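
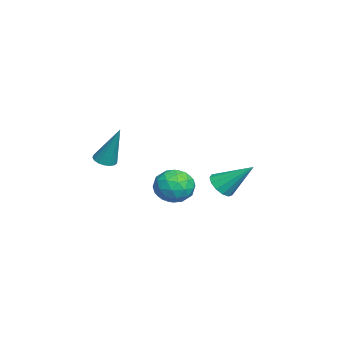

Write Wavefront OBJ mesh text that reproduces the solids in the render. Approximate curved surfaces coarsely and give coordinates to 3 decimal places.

v 2.856 1.073 1.509
v 3.364 0.639 1.85
v 3.204 2.487 2.791
v 3.573 0.857 1.553
v 3.553 1.143 1.243
v 3.312 1.406 1.017
v 2.927 1.564 0.947
v 2.518 1.566 1.056
v 2.217 1.411 1.309
v 2.119 1.149 1.626
v 2.254 0.863 1.905
v 2.581 0.643 2.059
v 2.995 0.559 2.038
v -4.052 -0.99 -0.641
v -3.137 -0.405 -0.516
v -3.123 -2.275 -1.424
v -2.208 -1.69 -1.299
v -2.707 -2.118 -0.425
v -3.281 -1.324 0.059
v -2.979 -1.356 -1.999
v -3.553 -0.562 -1.515
v -2.474 -0.631 -1.355
v -2.306 -1.102 -0.382
v -3.954 -1.578 -1.558
v -3.786 -2.049 -0.585
v -3.676 -0.584 -0.509
v -2.584 -2.096 -1.431
v -2.877 -2.347 -0.917
v -2.339 -2.003 -0.843
v -3.761 -1.125 -0.172
v -3.223 -0.781 -0.098
v -2.97 -1.788 -0.045
v -3.037 -1.899 -1.842
v -2.499 -1.555 -1.768
v -3.921 -0.677 -1.097
v -3.383 -0.333 -1.023
v -3.29 -0.892 -1.895
v -2.748 -0.373 -0.929
v -2.202 -1.129 -1.389
v -2.655 -0.933 -1.801
v -2.993 -0.466 -1.516
v -2.65 -0.65 -0.357
v -2.103 -1.406 -0.818
v -2.397 -1.658 -0.304
v -2.734 -1.191 -0.02
v -2.26 -0.783 -0.851
v -4.157 -1.274 -1.122
v -3.61 -2.03 -1.583
v -3.526 -1.489 -1.92
v -3.863 -1.022 -1.636
v -4.058 -1.551 -0.551
v -3.512 -2.307 -1.011
v -3.267 -2.214 -0.424
v -3.605 -1.747 -0.139
v -4 -1.897 -1.089
v 2.289 -4.136 2.774
v 2.854 -4.134 2.644
v 2.751 -3.404 4.786
v 2.768 -3.88 2.571
v 2.573 -3.685 2.545
v 2.312 -3.593 2.571
v 2.046 -3.625 2.644
v 1.836 -3.775 2.747
v 1.729 -4.007 2.856
v 1.751 -4.268 2.946
v 1.896 -4.5 2.997
v 2.131 -4.648 2.997
v 2.402 -4.678 2.946
v 2.647 -4.585 2.855
v 2.81 -4.388 2.746
f 2 1 4
f 2 4 3
f 4 1 5
f 4 5 3
f 5 1 6
f 5 6 3
f 6 1 7
f 6 7 3
f 7 1 8
f 7 8 3
f 8 1 9
f 8 9 3
f 9 1 10
f 9 10 3
f 10 1 11
f 10 11 3
f 11 1 12
f 11 12 3
f 12 1 13
f 12 13 3
f 13 1 2
f 13 2 3
f 14 51 30
f 51 25 54
f 30 54 19
f 51 54 30
f 14 30 26
f 30 19 31
f 26 31 15
f 30 31 26
f 14 26 35
f 26 15 36
f 35 36 21
f 26 36 35
f 14 35 47
f 35 21 50
f 47 50 24
f 35 50 47
f 14 47 51
f 47 24 55
f 51 55 25
f 47 55 51
f 15 31 42
f 31 19 45
f 42 45 23
f 31 45 42
f 19 54 32
f 54 25 53
f 32 53 18
f 54 53 32
f 25 55 52
f 55 24 48
f 52 48 16
f 55 48 52
f 24 50 49
f 50 21 37
f 49 37 20
f 50 37 49
f 21 36 41
f 36 15 38
f 41 38 22
f 36 38 41
f 17 43 29
f 43 23 44
f 29 44 18
f 43 44 29
f 17 29 27
f 29 18 28
f 27 28 16
f 29 28 27
f 17 27 34
f 27 16 33
f 34 33 20
f 27 33 34
f 17 34 39
f 34 20 40
f 39 40 22
f 34 40 39
f 17 39 43
f 39 22 46
f 43 46 23
f 39 46 43
f 18 44 32
f 44 23 45
f 32 45 19
f 44 45 32
f 16 28 52
f 28 18 53
f 52 53 25
f 28 53 52
f 20 33 49
f 33 16 48
f 49 48 24
f 33 48 49
f 22 40 41
f 40 20 37
f 41 37 21
f 40 37 41
f 23 46 42
f 46 22 38
f 42 38 15
f 46 38 42
f 57 56 59
f 57 59 58
f 59 56 60
f 59 60 58
f 60 56 61
f 60 61 58
f 61 56 62
f 61 62 58
f 62 56 63
f 62 63 58
f 63 56 64
f 63 64 58
f 64 56 65
f 64 65 58
f 65 56 66
f 65 66 58
f 66 56 67
f 66 67 58
f 67 56 68
f 67 68 58
f 68 56 69
f 68 69 58
f 69 56 70
f 69 70 58
f 70 56 57
f 70 57 58



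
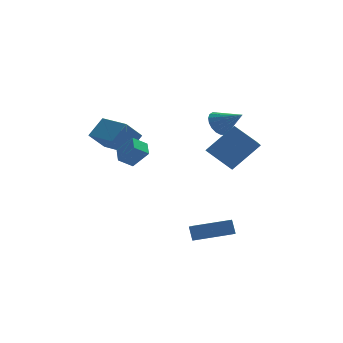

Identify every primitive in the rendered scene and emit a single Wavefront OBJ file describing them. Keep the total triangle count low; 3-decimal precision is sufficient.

v -3.902 -0.026 2.105
v -3 0.539 3.031
v -4.779 1.745 1.879
v -3.878 2.31 2.804
v -2.982 0.29 1.016
v -2.081 0.855 1.941
v -3.86 2.061 0.789
v -2.958 2.626 1.715
v -3.157 -1.497 0.885
v -3.951 -1.55 1.44
v -3.013 -0.584 1.178
v -3.806 -0.637 1.733
v -2.414 -1.943 1.907
v -3.207 -1.996 2.462
v -2.269 -1.03 2.2
v -3.063 -1.083 2.755
v 3.089 4.088 0.833
v 3.776 4.52 0.519
v 4.151 3.112 1.807
v 3.679 4.728 0.831
v 3.466 4.808 1.144
v 3.178 4.746 1.396
v 2.873 4.554 1.536
v 2.61 4.269 1.537
v 2.443 3.949 1.398
v 2.403 3.656 1.148
v 2.499 3.449 0.835
v 2.713 3.368 0.522
v 3 3.43 0.271
v 3.306 3.623 0.131
v 3.568 3.907 0.13
v 3.736 4.228 0.268
v 1.319 -3.783 1.324
v 0.396 -2.673 2.143
v 1.744 -2.982 0.718
v 0.821 -1.872 1.537
v 2.919 -3.528 2.783
v 1.996 -2.418 3.602
v 3.344 -2.727 2.177
v 2.421 -1.617 2.996
v -0.226 -2.473 -4.539
v -0.292 -3.244 -4.079
v -0.287 -1.994 -3.744
v -0.353 -2.765 -3.285
v 1.933 -2.535 -4.335
v 1.867 -3.306 -3.876
v 1.872 -2.056 -3.541
v 1.806 -2.827 -3.081
f 2 4 1
f 5 2 1
f 1 4 3
f 3 5 1
f 2 8 4
f 6 2 5
f 6 8 2
f 4 8 3
f 7 5 3
f 3 8 7
f 7 6 5
f 8 6 7
f 10 12 9
f 13 10 9
f 9 12 11
f 11 13 9
f 10 16 12
f 14 10 13
f 14 16 10
f 12 16 11
f 15 13 11
f 11 16 15
f 15 14 13
f 16 14 15
f 18 17 20
f 18 20 19
f 20 17 21
f 20 21 19
f 21 17 22
f 21 22 19
f 22 17 23
f 22 23 19
f 23 17 24
f 23 24 19
f 24 17 25
f 24 25 19
f 25 17 26
f 25 26 19
f 26 17 27
f 26 27 19
f 27 17 28
f 27 28 19
f 28 17 29
f 28 29 19
f 29 17 30
f 29 30 19
f 30 17 31
f 30 31 19
f 31 17 32
f 31 32 19
f 32 17 18
f 32 18 19
f 34 36 33
f 37 34 33
f 33 36 35
f 35 37 33
f 34 40 36
f 38 34 37
f 38 40 34
f 36 40 35
f 39 37 35
f 35 40 39
f 39 38 37
f 40 38 39
f 42 44 41
f 45 42 41
f 41 44 43
f 43 45 41
f 42 48 44
f 46 42 45
f 46 48 42
f 44 48 43
f 47 45 43
f 43 48 47
f 47 46 45
f 48 46 47



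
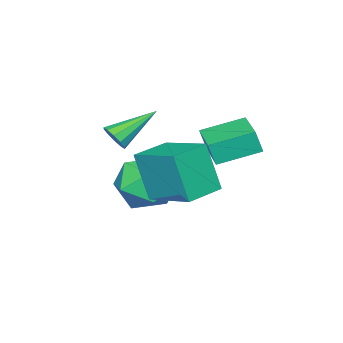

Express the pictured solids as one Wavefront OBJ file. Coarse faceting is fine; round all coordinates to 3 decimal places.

v -0.884 1.295 1.53
v -0.56 1.567 1.881
v -2.296 1.865 2.39
v -0.633 1.776 1.623
v -0.802 1.801 1.329
v -1.002 1.632 1.112
v -1.157 1.335 1.054
v -1.207 1.023 1.178
v -1.134 0.814 1.436
v -0.965 0.79 1.73
v -0.765 0.958 1.948
v -0.61 1.255 2.005
v -1.817 3.292 -0.358
v -1.847 2.638 1.394
v -1.583 5.105 0.324
v -1.613 4.45 2.075
v -0.447 3.13 -0.395
v -0.477 2.475 1.356
v -0.213 4.942 0.286
v -0.243 4.288 2.038
v -3.839 2.698 0.271
v -3.678 2.493 1.153
v -5.039 3.659 0.714
v -4.878 3.453 1.596
v -2.902 3.827 0.364
v -2.741 3.621 1.246
v -4.102 4.787 0.807
v -3.941 4.582 1.689
v -4.185 0.844 -1.853
v -3.389 1.356 -2.622
v -2.691 0.104 -0.798
v -1.895 0.616 -1.567
v -2.566 1.317 -0.829
v -3.49 1.774 -1.481
v -2.59 -0.314 -1.939
v -3.514 0.143 -2.591
v -2.403 0.64 -2.675
v -2.388 1.648 -1.989
v -3.692 -0.188 -1.431
v -3.677 0.82 -0.745
f 2 1 4
f 2 4 3
f 4 1 5
f 4 5 3
f 5 1 6
f 5 6 3
f 6 1 7
f 6 7 3
f 7 1 8
f 7 8 3
f 8 1 9
f 8 9 3
f 9 1 10
f 9 10 3
f 10 1 11
f 10 11 3
f 11 1 12
f 11 12 3
f 12 1 2
f 12 2 3
f 14 16 13
f 17 14 13
f 13 16 15
f 15 17 13
f 14 20 16
f 18 14 17
f 18 20 14
f 16 20 15
f 19 17 15
f 15 20 19
f 19 18 17
f 20 18 19
f 22 24 21
f 25 22 21
f 21 24 23
f 23 25 21
f 22 28 24
f 26 22 25
f 26 28 22
f 24 28 23
f 27 25 23
f 23 28 27
f 27 26 25
f 28 26 27
f 29 40 34
f 29 34 30
f 29 30 36
f 29 36 39
f 29 39 40
f 30 34 38
f 34 40 33
f 40 39 31
f 39 36 35
f 36 30 37
f 32 38 33
f 32 33 31
f 32 31 35
f 32 35 37
f 32 37 38
f 33 38 34
f 31 33 40
f 35 31 39
f 37 35 36
f 38 37 30



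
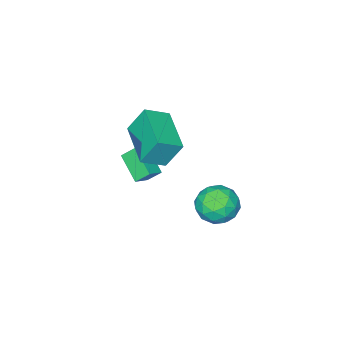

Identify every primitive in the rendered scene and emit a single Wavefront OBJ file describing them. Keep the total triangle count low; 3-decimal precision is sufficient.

v -1.115 1.39 0.85
v -1.589 1.903 2.075
v -0.138 3.24 0.454
v -0.612 3.753 1.679
v -0.128 0.987 1.401
v -0.602 1.5 2.626
v 0.849 2.837 1.005
v 0.375 3.35 2.23
v -3.109 4.529 -3.213
v -2.252 4.483 -2.661
v -2.868 2.977 -3.719
v -2.011 2.931 -3.167
v -2.916 2.973 -2.7
v -3.066 3.932 -2.387
v -2.054 3.528 -3.993
v -2.204 4.487 -3.68
v -1.6 3.864 -3.144
v -2.133 3.521 -2.344
v -2.987 3.939 -4.036
v -3.52 3.596 -3.236
v -2.702 4.642 -2.893
v -2.418 2.818 -3.487
v -2.95 2.842 -3.213
v -2.447 2.815 -2.889
v -3.18 4.318 -2.731
v -2.676 4.291 -2.407
v -3.067 3.403 -2.43
v -2.444 3.169 -3.973
v -1.94 3.142 -3.649
v -2.673 4.645 -3.491
v -2.17 4.618 -3.167
v -2.053 4.057 -3.95
v -1.815 4.251 -2.852
v -1.673 3.339 -3.149
v -1.699 3.69 -3.635
v -1.787 4.254 -3.451
v -2.128 4.05 -2.382
v -1.986 3.137 -2.68
v -2.518 3.162 -2.405
v -2.606 3.726 -2.221
v -1.745 3.686 -2.666
v -3.134 4.323 -3.7
v -2.992 3.41 -3.998
v -2.514 3.734 -4.159
v -2.602 4.298 -3.975
v -3.447 4.121 -3.231
v -3.305 3.209 -3.528
v -3.333 3.206 -2.929
v -3.421 3.77 -2.745
v -3.375 3.774 -3.714
v -0.877 0.469 -0.977
v -1.233 0.946 -0.398
v -0.599 1.631 -1.763
v -0.956 2.107 -1.185
v -0.144 0.553 -0.595
v -0.501 1.029 -0.017
v 0.133 1.714 -1.382
v -0.223 2.191 -0.803
f 2 4 1
f 5 2 1
f 1 4 3
f 3 5 1
f 2 8 4
f 6 2 5
f 6 8 2
f 4 8 3
f 7 5 3
f 3 8 7
f 7 6 5
f 8 6 7
f 9 46 25
f 46 20 49
f 25 49 14
f 46 49 25
f 9 25 21
f 25 14 26
f 21 26 10
f 25 26 21
f 9 21 30
f 21 10 31
f 30 31 16
f 21 31 30
f 9 30 42
f 30 16 45
f 42 45 19
f 30 45 42
f 9 42 46
f 42 19 50
f 46 50 20
f 42 50 46
f 10 26 37
f 26 14 40
f 37 40 18
f 26 40 37
f 14 49 27
f 49 20 48
f 27 48 13
f 49 48 27
f 20 50 47
f 50 19 43
f 47 43 11
f 50 43 47
f 19 45 44
f 45 16 32
f 44 32 15
f 45 32 44
f 16 31 36
f 31 10 33
f 36 33 17
f 31 33 36
f 12 38 24
f 38 18 39
f 24 39 13
f 38 39 24
f 12 24 22
f 24 13 23
f 22 23 11
f 24 23 22
f 12 22 29
f 22 11 28
f 29 28 15
f 22 28 29
f 12 29 34
f 29 15 35
f 34 35 17
f 29 35 34
f 12 34 38
f 34 17 41
f 38 41 18
f 34 41 38
f 13 39 27
f 39 18 40
f 27 40 14
f 39 40 27
f 11 23 47
f 23 13 48
f 47 48 20
f 23 48 47
f 15 28 44
f 28 11 43
f 44 43 19
f 28 43 44
f 17 35 36
f 35 15 32
f 36 32 16
f 35 32 36
f 18 41 37
f 41 17 33
f 37 33 10
f 41 33 37
f 52 54 51
f 55 52 51
f 51 54 53
f 53 55 51
f 52 58 54
f 56 52 55
f 56 58 52
f 54 58 53
f 57 55 53
f 53 58 57
f 57 56 55
f 58 56 57



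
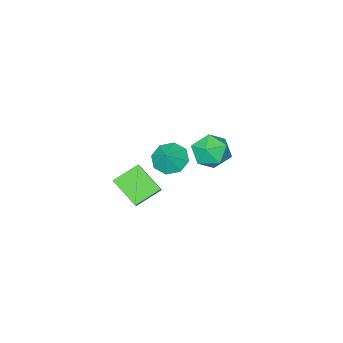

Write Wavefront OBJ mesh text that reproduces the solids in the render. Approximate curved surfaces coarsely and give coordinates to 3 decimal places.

v 0.603 -1.552 -2.046
v 1.15 -1.153 -2.654
v 1.197 -1.188 -1.274
v 0.63 -0.737 -2.45
v 0.094 -0.798 -2.01
v -0.143 -1.301 -1.59
v 0.056 -1.951 -1.438
v 0.576 -2.367 -1.642
v 1.112 -2.305 -2.083
v 1.35 -1.803 -2.502
v -3.462 -2.51 -3.192
v -2.861 -1.677 -2.849
v -2.139 -3.043 -4.211
v -1.538 -2.21 -3.868
v -1.784 -3.017 -3.188
v -2.601 -2.688 -2.559
v -2.399 -2.032 -4.501
v -3.216 -1.703 -3.872
v -2.204 -1.382 -3.658
v -1.824 -1.99 -2.846
v -3.176 -2.73 -4.214
v -2.796 -3.338 -3.402
v 3.668 -1.688 -2.234
v 2.447 -1.42 -1.562
v 3.426 -0.363 -3.203
v 2.205 -0.094 -2.531
v 4.235 -1.026 -1.469
v 3.014 -0.757 -0.797
v 3.993 0.3 -2.438
v 2.772 0.568 -1.766
f 2 1 4
f 2 4 3
f 4 1 5
f 4 5 3
f 5 1 6
f 5 6 3
f 6 1 7
f 6 7 3
f 7 1 8
f 7 8 3
f 8 1 9
f 8 9 3
f 9 1 10
f 9 10 3
f 10 1 2
f 10 2 3
f 11 22 16
f 11 16 12
f 11 12 18
f 11 18 21
f 11 21 22
f 12 16 20
f 16 22 15
f 22 21 13
f 21 18 17
f 18 12 19
f 14 20 15
f 14 15 13
f 14 13 17
f 14 17 19
f 14 19 20
f 15 20 16
f 13 15 22
f 17 13 21
f 19 17 18
f 20 19 12
f 24 26 23
f 27 24 23
f 23 26 25
f 25 27 23
f 24 30 26
f 28 24 27
f 28 30 24
f 26 30 25
f 29 27 25
f 25 30 29
f 29 28 27
f 30 28 29



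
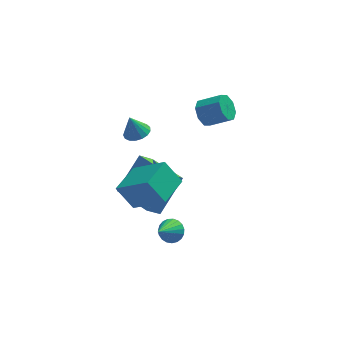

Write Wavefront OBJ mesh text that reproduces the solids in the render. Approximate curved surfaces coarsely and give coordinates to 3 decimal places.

v 2.775 2.496 0.373
v 3.168 2.644 -0.174
v 4.139 2.332 0.44
v 3.745 2.184 0.987
v 3.1 3.059 0.144
v 4.071 2.748 0.758
v 2.842 3.145 0.597
v 3.813 2.833 1.21
v 2.544 2.851 0.918
v 3.515 2.539 1.532
v 2.381 2.348 0.92
v 3.352 2.036 1.534
v 2.449 1.932 0.602
v 3.42 1.621 1.216
v 2.707 1.847 0.15
v 3.678 1.535 0.763
v 3.005 2.141 -0.172
v 3.976 1.829 0.442
v -0.487 2.044 -4.67
v -1.094 1.792 -4.055
v 0.61 2.998 -3.196
v 0.002 2.747 -2.581
v 0.618 0.233 -4.319
v 0.01 -0.018 -3.704
v 1.714 1.188 -2.845
v 1.107 0.936 -2.23
v 0.004 3.724 -1.851
v 0.425 3.283 -1.693
v -0.304 3.796 -0.829
v 0.577 3.541 -1.666
v 0.599 3.842 -1.681
v 0.484 4.115 -1.735
v 0.259 4.299 -1.815
v -0.025 4.351 -1.904
v -0.302 4.26 -1.981
v -0.509 4.045 -2.028
v -0.598 3.758 -2.034
v -0.55 3.462 -1.999
v -0.375 3.226 -1.93
v -0.113 3.105 -1.843
v 0.176 3.125 -1.757
v 0.91 -1.292 -3.923
v 1.443 -1.446 -3.695
v 0.25 -2.148 -2.957
v 1.384 -1.246 -3.558
v 1.243 -1.054 -3.484
v 1.044 -0.903 -3.486
v 0.822 -0.819 -3.564
v 0.616 -0.817 -3.703
v 0.46 -0.897 -3.881
v 0.382 -1.046 -4.066
v 0.395 -1.237 -4.226
v 0.498 -1.437 -4.334
v 0.672 -1.612 -4.37
v 0.887 -1.732 -4.33
v 1.106 -1.776 -4.219
v 1.291 -1.736 -4.056
v 1.41 -1.619 -3.871
v 0.494 -2.779 -0.187
v -0.175 -2.355 0.805
v -0.728 -1.88 -1.396
v -1.398 -1.456 -0.403
v 1.338 -1.564 -0.137
v 0.668 -1.14 0.856
v 0.115 -0.665 -1.345
v -0.554 -0.241 -0.353
f 2 1 5
f 2 5 3
f 3 5 6
f 3 6 4
f 5 1 7
f 5 7 6
f 6 7 8
f 6 8 4
f 7 1 9
f 7 9 8
f 8 9 10
f 8 10 4
f 9 1 11
f 9 11 10
f 10 11 12
f 10 12 4
f 11 1 13
f 11 13 12
f 12 13 14
f 12 14 4
f 13 1 15
f 13 15 14
f 14 15 16
f 14 16 4
f 15 1 17
f 15 17 16
f 16 17 18
f 16 18 4
f 17 1 2
f 17 2 18
f 18 2 3
f 18 3 4
f 20 22 19
f 23 20 19
f 19 22 21
f 21 23 19
f 20 26 22
f 24 20 23
f 24 26 20
f 22 26 21
f 25 23 21
f 21 26 25
f 25 24 23
f 26 24 25
f 28 27 30
f 28 30 29
f 30 27 31
f 30 31 29
f 31 27 32
f 31 32 29
f 32 27 33
f 32 33 29
f 33 27 34
f 33 34 29
f 34 27 35
f 34 35 29
f 35 27 36
f 35 36 29
f 36 27 37
f 36 37 29
f 37 27 38
f 37 38 29
f 38 27 39
f 38 39 29
f 39 27 40
f 39 40 29
f 40 27 41
f 40 41 29
f 41 27 28
f 41 28 29
f 43 42 45
f 43 45 44
f 45 42 46
f 45 46 44
f 46 42 47
f 46 47 44
f 47 42 48
f 47 48 44
f 48 42 49
f 48 49 44
f 49 42 50
f 49 50 44
f 50 42 51
f 50 51 44
f 51 42 52
f 51 52 44
f 52 42 53
f 52 53 44
f 53 42 54
f 53 54 44
f 54 42 55
f 54 55 44
f 55 42 56
f 55 56 44
f 56 42 57
f 56 57 44
f 57 42 58
f 57 58 44
f 58 42 43
f 58 43 44
f 60 62 59
f 63 60 59
f 59 62 61
f 61 63 59
f 60 66 62
f 64 60 63
f 64 66 60
f 62 66 61
f 65 63 61
f 61 66 65
f 65 64 63
f 66 64 65



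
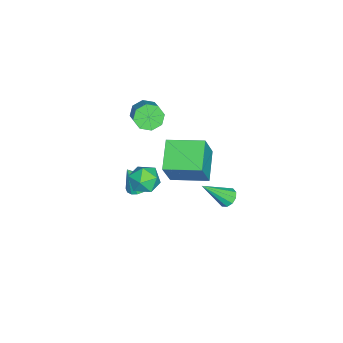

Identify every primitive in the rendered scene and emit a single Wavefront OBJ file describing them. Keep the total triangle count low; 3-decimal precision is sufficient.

v 0.982 -1.671 -3.374
v 1.484 -2.186 -3.649
v 1.118 -2.269 -2.006
v 1.696 -1.902 -3.547
v 1.744 -1.566 -3.404
v 1.618 -1.253 -3.255
v 1.346 -1.037 -3.134
v 0.99 -0.965 -3.067
v 0.633 -1.055 -3.071
v 0.356 -1.287 -3.144
v 0.222 -1.606 -3.27
v 0.262 -1.94 -3.42
v 0.467 -2.213 -3.56
v 0.79 -2.361 -3.657
v 1.157 -2.352 -3.689
v 2.781 0.642 1.997
v 3.634 0.444 3.695
v 2.68 2.62 2.278
v 3.532 2.422 3.976
v 4.408 0.838 1.204
v 5.26 0.64 2.902
v 4.306 2.816 1.485
v 5.159 2.618 3.183
v 2.583 -0.29 -0.779
v 3.049 -0.487 -1.579
v 1.711 -1.533 -0.981
v 2.177 -1.73 -1.781
v 2.615 -1.812 -0.946
v 3.153 -1.044 -0.821
v 1.607 -0.976 -1.739
v 2.145 -0.208 -1.614
v 2.445 -0.911 -2.172
v 3.069 -1.427 -1.682
v 1.691 -0.593 -0.878
v 2.315 -1.109 -0.388
v 1.435 -1.153 3.444
v 1.817 -0.926 2.767
v 2.847 -0.479 3.498
v 2.465 -0.707 4.176
v 1.458 -0.477 2.999
v 2.488 -0.03 3.73
v 1.085 -0.424 3.492
v 2.115 0.022 4.223
v 0.917 -0.799 3.957
v 1.948 -0.352 4.688
v 1.053 -1.381 4.122
v 2.083 -0.934 4.853
v 1.412 -1.83 3.89
v 2.442 -1.383 4.621
v 1.785 -1.882 3.397
v 2.815 -1.436 4.128
v 1.952 -1.508 2.932
v 2.983 -1.061 3.663
v 2.387 3.387 -1.817
v 2.871 3.75 -1.741
v 3.073 2.173 -0.383
v 2.598 3.869 -1.51
v 2.245 3.804 -1.396
v 1.946 3.58 -1.443
v 1.815 3.281 -1.633
v 1.903 3.023 -1.893
v 2.176 2.904 -2.125
v 2.529 2.969 -2.238
v 2.828 3.194 -2.191
v 2.959 3.492 -2.001
f 2 1 4
f 2 4 3
f 4 1 5
f 4 5 3
f 5 1 6
f 5 6 3
f 6 1 7
f 6 7 3
f 7 1 8
f 7 8 3
f 8 1 9
f 8 9 3
f 9 1 10
f 9 10 3
f 10 1 11
f 10 11 3
f 11 1 12
f 11 12 3
f 12 1 13
f 12 13 3
f 13 1 14
f 13 14 3
f 14 1 15
f 14 15 3
f 15 1 2
f 15 2 3
f 17 19 16
f 20 17 16
f 16 19 18
f 18 20 16
f 17 23 19
f 21 17 20
f 21 23 17
f 19 23 18
f 22 20 18
f 18 23 22
f 22 21 20
f 23 21 22
f 24 35 29
f 24 29 25
f 24 25 31
f 24 31 34
f 24 34 35
f 25 29 33
f 29 35 28
f 35 34 26
f 34 31 30
f 31 25 32
f 27 33 28
f 27 28 26
f 27 26 30
f 27 30 32
f 27 32 33
f 28 33 29
f 26 28 35
f 30 26 34
f 32 30 31
f 33 32 25
f 37 36 40
f 37 40 38
f 38 40 41
f 38 41 39
f 40 36 42
f 40 42 41
f 41 42 43
f 41 43 39
f 42 36 44
f 42 44 43
f 43 44 45
f 43 45 39
f 44 36 46
f 44 46 45
f 45 46 47
f 45 47 39
f 46 36 48
f 46 48 47
f 47 48 49
f 47 49 39
f 48 36 50
f 48 50 49
f 49 50 51
f 49 51 39
f 50 36 52
f 50 52 51
f 51 52 53
f 51 53 39
f 52 36 37
f 52 37 53
f 53 37 38
f 53 38 39
f 55 54 57
f 55 57 56
f 57 54 58
f 57 58 56
f 58 54 59
f 58 59 56
f 59 54 60
f 59 60 56
f 60 54 61
f 60 61 56
f 61 54 62
f 61 62 56
f 62 54 63
f 62 63 56
f 63 54 64
f 63 64 56
f 64 54 65
f 64 65 56
f 65 54 55
f 65 55 56



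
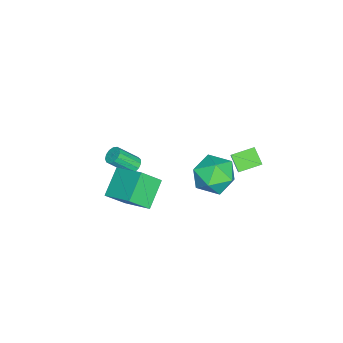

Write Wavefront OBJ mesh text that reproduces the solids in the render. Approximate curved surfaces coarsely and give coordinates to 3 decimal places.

v -0.508 -2.782 -2.819
v -1.919 -2.635 -1.846
v 0.24 -1.231 -1.969
v -1.171 -1.084 -0.997
v 0.091 -3.616 -1.823
v -1.32 -3.469 -0.851
v 0.839 -2.065 -0.974
v -0.572 -1.918 -0.001
v 0.04 2.835 1.586
v 0.739 1.861 1.559
v -1.479 1.759 1.041
v -0.78 0.785 1.014
v -1.049 1.302 2.062
v -0.11 1.967 2.399
v -0.63 1.653 0.201
v 0.309 2.318 0.538
v 0.325 1.131 0.704
v 0.066 0.914 1.854
v -0.806 2.706 0.746
v -1.065 2.489 1.896
v -3.833 3.228 -0.962
v -4.404 2.653 -0.31
v -2.706 3.564 0.32
v -3.277 2.989 0.972
v -3.183 2.231 -1.272
v -3.754 1.656 -0.62
v -2.056 2.567 0.01
v -2.627 1.992 0.662
v -3.313 -3.298 -2.667
v -2.841 -3.057 -2.669
v -2.355 -4.002 -1.595
v -2.827 -4.242 -1.593
v -3.007 -2.914 -2.467
v -2.522 -3.858 -1.394
v -3.271 -2.892 -2.329
v -2.785 -3.836 -1.255
v -3.548 -2.999 -2.297
v -3.062 -3.943 -1.224
v -3.75 -3.201 -2.384
v -3.265 -4.145 -1.31
v -3.814 -3.434 -2.56
v -3.328 -4.378 -1.486
v -3.718 -3.623 -2.77
v -3.233 -4.568 -1.696
v -3.494 -3.71 -2.947
v -3.008 -4.654 -1.874
v -3.212 -3.665 -3.035
v -2.726 -4.609 -1.962
v -2.962 -3.504 -3.007
v -2.477 -4.448 -1.933
v -2.824 -3.277 -2.87
v -2.338 -4.222 -1.797
f 2 4 1
f 5 2 1
f 1 4 3
f 3 5 1
f 2 8 4
f 6 2 5
f 6 8 2
f 4 8 3
f 7 5 3
f 3 8 7
f 7 6 5
f 8 6 7
f 9 20 14
f 9 14 10
f 9 10 16
f 9 16 19
f 9 19 20
f 10 14 18
f 14 20 13
f 20 19 11
f 19 16 15
f 16 10 17
f 12 18 13
f 12 13 11
f 12 11 15
f 12 15 17
f 12 17 18
f 13 18 14
f 11 13 20
f 15 11 19
f 17 15 16
f 18 17 10
f 22 24 21
f 25 22 21
f 21 24 23
f 23 25 21
f 22 28 24
f 26 22 25
f 26 28 22
f 24 28 23
f 27 25 23
f 23 28 27
f 27 26 25
f 28 26 27
f 30 29 33
f 30 33 31
f 31 33 34
f 31 34 32
f 33 29 35
f 33 35 34
f 34 35 36
f 34 36 32
f 35 29 37
f 35 37 36
f 36 37 38
f 36 38 32
f 37 29 39
f 37 39 38
f 38 39 40
f 38 40 32
f 39 29 41
f 39 41 40
f 40 41 42
f 40 42 32
f 41 29 43
f 41 43 42
f 42 43 44
f 42 44 32
f 43 29 45
f 43 45 44
f 44 45 46
f 44 46 32
f 45 29 47
f 45 47 46
f 46 47 48
f 46 48 32
f 47 29 49
f 47 49 48
f 48 49 50
f 48 50 32
f 49 29 51
f 49 51 50
f 50 51 52
f 50 52 32
f 51 29 30
f 51 30 52
f 52 30 31
f 52 31 32



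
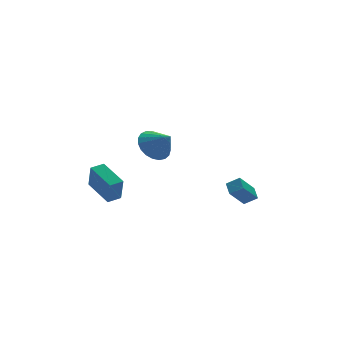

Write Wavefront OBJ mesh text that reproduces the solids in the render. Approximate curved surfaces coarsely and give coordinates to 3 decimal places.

v -4.233 -1.376 -1.728
v -4.302 -1.789 -0.257
v -4.404 0.467 -1.219
v -4.473 0.055 0.253
v -3.407 -1.315 -1.673
v -3.476 -1.727 -0.201
v -3.578 0.529 -1.163
v -3.647 0.116 0.308
v 3.198 -2.923 -1.971
v 3.45 -2.151 -1.632
v 2.578 -2.508 -2.455
v 2.83 -1.736 -2.117
v 4.25 -2.744 -3.163
v 4.502 -1.972 -2.825
v 3.63 -2.329 -3.648
v 3.882 -1.557 -3.309
v -1.657 -1.806 2.055
v -0.749 -1.942 1.525
v -1.223 -2.774 3.045
v -0.646 -1.614 1.801
v -0.718 -1.319 2.12
v -0.952 -1.108 2.429
v -1.308 -1.018 2.672
v -1.725 -1.065 2.81
v -2.129 -1.24 2.816
v -2.452 -1.512 2.691
v -2.638 -1.836 2.457
v -2.654 -2.154 2.152
v -2.497 -2.413 1.831
v -2.195 -2.566 1.549
v -1.801 -2.588 1.354
v -1.381 -2.475 1.281
v -1.009 -2.247 1.341
f 2 4 1
f 5 2 1
f 1 4 3
f 3 5 1
f 2 8 4
f 6 2 5
f 6 8 2
f 4 8 3
f 7 5 3
f 3 8 7
f 7 6 5
f 8 6 7
f 10 12 9
f 13 10 9
f 9 12 11
f 11 13 9
f 10 16 12
f 14 10 13
f 14 16 10
f 12 16 11
f 15 13 11
f 11 16 15
f 15 14 13
f 16 14 15
f 18 17 20
f 18 20 19
f 20 17 21
f 20 21 19
f 21 17 22
f 21 22 19
f 22 17 23
f 22 23 19
f 23 17 24
f 23 24 19
f 24 17 25
f 24 25 19
f 25 17 26
f 25 26 19
f 26 17 27
f 26 27 19
f 27 17 28
f 27 28 19
f 28 17 29
f 28 29 19
f 29 17 30
f 29 30 19
f 30 17 31
f 30 31 19
f 31 17 32
f 31 32 19
f 32 17 33
f 32 33 19
f 33 17 18
f 33 18 19



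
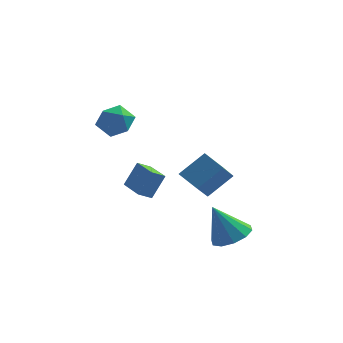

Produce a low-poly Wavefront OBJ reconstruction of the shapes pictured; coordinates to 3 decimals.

v 1.802 1.045 -2.451
v 0.774 1.738 -1.868
v 2.096 2.614 -3.8
v 1.068 3.307 -3.217
v 2.972 1.813 -1.303
v 1.944 2.506 -0.72
v 3.266 3.382 -2.652
v 2.238 4.075 -2.069
v -2.698 1.669 1.211
v -1.672 1.456 1.123
v -2.768 0.744 2.637
v -1.742 0.531 2.549
v -2.058 1.507 2.779
v -2.015 2.079 1.897
v -2.425 0.121 1.863
v -2.382 0.693 0.981
v -1.503 0.499 1.526
v -1.277 1.356 2.092
v -3.163 0.844 1.668
v -2.937 1.701 2.234
v 3.922 -2.297 -3.651
v 4.671 -2.993 -3.304
v 2.998 -2.363 -1.789
v 4.888 -2.375 -3.175
v 4.736 -1.728 -3.227
v 4.273 -1.297 -3.441
v 3.676 -1.249 -3.736
v 3.173 -1.6 -3.998
v 2.956 -2.218 -4.128
v 3.108 -2.866 -4.075
v 3.571 -3.296 -3.861
v 4.168 -3.345 -3.566
v -1.12 1.033 -3.082
v -0.532 1.538 -1.763
v -2.078 2.373 -3.169
v -1.491 2.879 -1.85
v -0.509 1.441 -3.51
v 0.078 1.947 -2.191
v -1.468 2.782 -3.597
v -0.88 3.287 -2.278
f 2 4 1
f 5 2 1
f 1 4 3
f 3 5 1
f 2 8 4
f 6 2 5
f 6 8 2
f 4 8 3
f 7 5 3
f 3 8 7
f 7 6 5
f 8 6 7
f 9 20 14
f 9 14 10
f 9 10 16
f 9 16 19
f 9 19 20
f 10 14 18
f 14 20 13
f 20 19 11
f 19 16 15
f 16 10 17
f 12 18 13
f 12 13 11
f 12 11 15
f 12 15 17
f 12 17 18
f 13 18 14
f 11 13 20
f 15 11 19
f 17 15 16
f 18 17 10
f 22 21 24
f 22 24 23
f 24 21 25
f 24 25 23
f 25 21 26
f 25 26 23
f 26 21 27
f 26 27 23
f 27 21 28
f 27 28 23
f 28 21 29
f 28 29 23
f 29 21 30
f 29 30 23
f 30 21 31
f 30 31 23
f 31 21 32
f 31 32 23
f 32 21 22
f 32 22 23
f 34 36 33
f 37 34 33
f 33 36 35
f 35 37 33
f 34 40 36
f 38 34 37
f 38 40 34
f 36 40 35
f 39 37 35
f 35 40 39
f 39 38 37
f 40 38 39



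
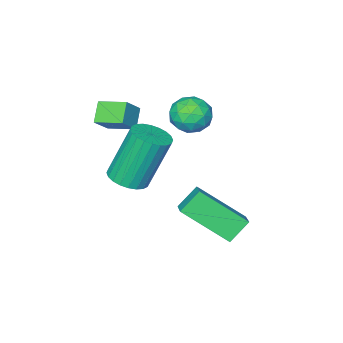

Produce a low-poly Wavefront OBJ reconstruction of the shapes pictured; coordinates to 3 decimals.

v -3.919 -1.248 1.379
v -3.455 -0.667 1.057
v -2.845 -1.893 1.763
v -2.381 -1.312 1.441
v -2.828 -1.156 2.098
v -3.492 -0.758 1.861
v -2.808 -1.802 0.959
v -3.472 -1.404 0.722
v -2.769 -1.01 0.798
v -2.781 -0.611 1.502
v -3.519 -1.949 1.318
v -3.531 -1.55 2.022
v -3.781 -0.901 1.184
v -2.519 -1.659 1.636
v -2.781 -1.568 2.022
v -2.509 -1.226 1.833
v -3.803 -0.954 1.657
v -3.53 -0.613 1.468
v -3.161 -0.9 2.08
v -2.77 -1.947 1.352
v -2.497 -1.606 1.163
v -3.791 -1.334 0.987
v -3.519 -0.992 0.798
v -3.139 -1.66 0.74
v -3.105 -0.761 0.843
v -2.474 -1.14 1.069
v -2.725 -1.428 0.785
v -3.115 -1.194 0.646
v -3.112 -0.526 1.257
v -2.481 -0.905 1.483
v -2.744 -0.814 1.869
v -3.134 -0.58 1.729
v -2.709 -0.728 1.104
v -3.819 -1.655 1.337
v -3.188 -2.034 1.563
v -3.166 -1.98 1.091
v -3.556 -1.746 0.951
v -3.826 -1.42 1.751
v -3.195 -1.799 1.977
v -3.185 -1.366 2.174
v -3.575 -1.132 2.035
v -3.591 -1.832 1.716
v 0.77 0.193 0.864
v 1.294 -0.238 1.132
v 0.574 0.115 3.105
v 0.05 0.547 2.836
v 1.424 0.015 1.134
v 0.704 0.369 3.107
v 1.455 0.295 1.095
v 0.734 0.649 3.068
v 1.381 0.56 1.021
v 0.661 0.914 2.994
v 1.215 0.769 0.923
v 0.494 1.123 2.895
v 0.98 0.891 0.815
v 0.26 1.244 2.788
v 0.714 0.906 0.715
v -0.007 1.259 2.688
v 0.456 0.812 0.638
v -0.264 1.166 2.611
v 0.246 0.625 0.595
v -0.474 0.978 2.568
v 0.116 0.371 0.593
v -0.604 0.725 2.566
v 0.086 0.091 0.632
v -0.635 0.445 2.605
v 0.159 -0.174 0.706
v -0.561 0.18 2.679
v 0.326 -0.383 0.805
v -0.395 -0.029 2.777
v 0.56 -0.504 0.912
v -0.16 -0.151 2.885
v 0.827 -0.519 1.012
v 0.106 -0.166 2.985
v 1.084 -0.426 1.089
v 0.364 -0.072 3.062
v -2.599 2.172 -1.576
v -2.157 2.82 -1.224
v -1.873 2.06 -2.283
v -1.431 2.709 -1.932
v -1.609 0.831 -0.348
v -1.167 1.48 0.003
v -0.883 0.72 -1.056
v -0.441 1.368 -0.704
v -0.625 -2.374 2.302
v 0.054 -2.227 2.98
v -1.079 -1.439 2.555
v -0.401 -1.292 3.232
v -0.119 -1.968 1.708
v 0.559 -1.821 2.385
v -0.574 -1.033 1.96
v 0.105 -0.886 2.638
f 1 38 17
f 38 12 41
f 17 41 6
f 38 41 17
f 1 17 13
f 17 6 18
f 13 18 2
f 17 18 13
f 1 13 22
f 13 2 23
f 22 23 8
f 13 23 22
f 1 22 34
f 22 8 37
f 34 37 11
f 22 37 34
f 1 34 38
f 34 11 42
f 38 42 12
f 34 42 38
f 2 18 29
f 18 6 32
f 29 32 10
f 18 32 29
f 6 41 19
f 41 12 40
f 19 40 5
f 41 40 19
f 12 42 39
f 42 11 35
f 39 35 3
f 42 35 39
f 11 37 36
f 37 8 24
f 36 24 7
f 37 24 36
f 8 23 28
f 23 2 25
f 28 25 9
f 23 25 28
f 4 30 16
f 30 10 31
f 16 31 5
f 30 31 16
f 4 16 14
f 16 5 15
f 14 15 3
f 16 15 14
f 4 14 21
f 14 3 20
f 21 20 7
f 14 20 21
f 4 21 26
f 21 7 27
f 26 27 9
f 21 27 26
f 4 26 30
f 26 9 33
f 30 33 10
f 26 33 30
f 5 31 19
f 31 10 32
f 19 32 6
f 31 32 19
f 3 15 39
f 15 5 40
f 39 40 12
f 15 40 39
f 7 20 36
f 20 3 35
f 36 35 11
f 20 35 36
f 9 27 28
f 27 7 24
f 28 24 8
f 27 24 28
f 10 33 29
f 33 9 25
f 29 25 2
f 33 25 29
f 44 43 47
f 44 47 45
f 45 47 48
f 45 48 46
f 47 43 49
f 47 49 48
f 48 49 50
f 48 50 46
f 49 43 51
f 49 51 50
f 50 51 52
f 50 52 46
f 51 43 53
f 51 53 52
f 52 53 54
f 52 54 46
f 53 43 55
f 53 55 54
f 54 55 56
f 54 56 46
f 55 43 57
f 55 57 56
f 56 57 58
f 56 58 46
f 57 43 59
f 57 59 58
f 58 59 60
f 58 60 46
f 59 43 61
f 59 61 60
f 60 61 62
f 60 62 46
f 61 43 63
f 61 63 62
f 62 63 64
f 62 64 46
f 63 43 65
f 63 65 64
f 64 65 66
f 64 66 46
f 65 43 67
f 65 67 66
f 66 67 68
f 66 68 46
f 67 43 69
f 67 69 68
f 68 69 70
f 68 70 46
f 69 43 71
f 69 71 70
f 70 71 72
f 70 72 46
f 71 43 73
f 71 73 72
f 72 73 74
f 72 74 46
f 73 43 75
f 73 75 74
f 74 75 76
f 74 76 46
f 75 43 44
f 75 44 76
f 76 44 45
f 76 45 46
f 78 80 77
f 81 78 77
f 77 80 79
f 79 81 77
f 78 84 80
f 82 78 81
f 82 84 78
f 80 84 79
f 83 81 79
f 79 84 83
f 83 82 81
f 84 82 83
f 86 88 85
f 89 86 85
f 85 88 87
f 87 89 85
f 86 92 88
f 90 86 89
f 90 92 86
f 88 92 87
f 91 89 87
f 87 92 91
f 91 90 89
f 92 90 91



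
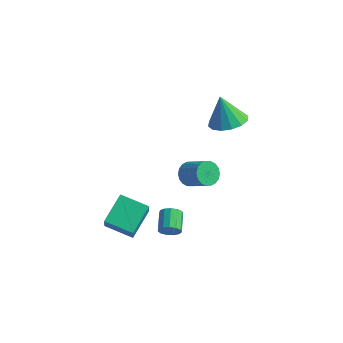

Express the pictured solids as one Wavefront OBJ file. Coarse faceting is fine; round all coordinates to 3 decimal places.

v 1.9 3.634 1.337
v 2.493 2.955 1.604
v 1.38 3.746 2.783
v 2.742 3.369 1.661
v 2.765 3.854 1.632
v 2.557 4.28 1.524
v 2.172 4.533 1.366
v 1.715 4.545 1.2
v 1.307 4.313 1.071
v 1.058 3.899 1.014
v 1.035 3.414 1.043
v 1.243 2.988 1.151
v 1.628 2.735 1.309
v 2.085 2.723 1.475
v 0.888 2.007 -1.769
v 1.207 1.722 -2.272
v 2.291 1.529 -1.474
v 1.972 1.813 -0.971
v 1.279 2.006 -2.301
v 2.363 1.812 -1.503
v 1.273 2.289 -2.224
v 2.358 2.096 -1.426
v 1.191 2.517 -2.058
v 2.276 2.323 -1.26
v 1.049 2.643 -1.834
v 2.134 2.45 -1.036
v 0.875 2.644 -1.597
v 1.96 2.45 -0.799
v 0.704 2.518 -1.395
v 1.788 2.325 -0.597
v 0.569 2.291 -1.266
v 1.653 2.098 -0.468
v 0.497 2.008 -1.237
v 1.581 1.814 -0.439
v 0.502 1.724 -1.314
v 1.587 1.531 -0.516
v 0.584 1.497 -1.48
v 1.669 1.303 -0.682
v 0.726 1.37 -1.704
v 1.811 1.177 -0.906
v 0.9 1.37 -1.941
v 1.985 1.176 -1.143
v 1.072 1.495 -2.143
v 2.156 1.302 -1.345
v -1.715 -1.131 -4.412
v -1.78 0.306 -3.688
v -0.328 -0.891 -4.763
v -0.393 0.545 -4.039
v -1.387 -1.605 -3.441
v -1.452 -0.169 -2.717
v -0 -1.366 -3.792
v -0.065 0.071 -3.068
v 1.359 -0.451 -3.686
v 1.695 -0.447 -3.263
v 1.216 0.434 -2.891
v 0.881 0.431 -3.314
v 1.829 -0.282 -3.481
v 1.351 0.599 -3.108
v 1.815 -0.171 -3.764
v 1.336 0.711 -3.391
v 1.655 -0.148 -4.022
v 1.177 0.733 -3.649
v 1.402 -0.222 -4.173
v 0.923 0.66 -3.801
v 1.135 -0.368 -4.171
v 0.657 0.514 -3.798
v 0.939 -0.54 -4.014
v 0.461 0.341 -3.641
v 0.877 -0.684 -3.753
v 0.398 0.197 -3.381
v 0.968 -0.754 -3.471
v 0.489 0.127 -3.099
v 1.183 -0.728 -3.258
v 0.704 0.154 -2.885
v 1.454 -0.613 -3.18
v 0.975 0.268 -2.807
f 2 1 4
f 2 4 3
f 4 1 5
f 4 5 3
f 5 1 6
f 5 6 3
f 6 1 7
f 6 7 3
f 7 1 8
f 7 8 3
f 8 1 9
f 8 9 3
f 9 1 10
f 9 10 3
f 10 1 11
f 10 11 3
f 11 1 12
f 11 12 3
f 12 1 13
f 12 13 3
f 13 1 14
f 13 14 3
f 14 1 2
f 14 2 3
f 16 15 19
f 16 19 17
f 17 19 20
f 17 20 18
f 19 15 21
f 19 21 20
f 20 21 22
f 20 22 18
f 21 15 23
f 21 23 22
f 22 23 24
f 22 24 18
f 23 15 25
f 23 25 24
f 24 25 26
f 24 26 18
f 25 15 27
f 25 27 26
f 26 27 28
f 26 28 18
f 27 15 29
f 27 29 28
f 28 29 30
f 28 30 18
f 29 15 31
f 29 31 30
f 30 31 32
f 30 32 18
f 31 15 33
f 31 33 32
f 32 33 34
f 32 34 18
f 33 15 35
f 33 35 34
f 34 35 36
f 34 36 18
f 35 15 37
f 35 37 36
f 36 37 38
f 36 38 18
f 37 15 39
f 37 39 38
f 38 39 40
f 38 40 18
f 39 15 41
f 39 41 40
f 40 41 42
f 40 42 18
f 41 15 43
f 41 43 42
f 42 43 44
f 42 44 18
f 43 15 16
f 43 16 44
f 44 16 17
f 44 17 18
f 46 48 45
f 49 46 45
f 45 48 47
f 47 49 45
f 46 52 48
f 50 46 49
f 50 52 46
f 48 52 47
f 51 49 47
f 47 52 51
f 51 50 49
f 52 50 51
f 54 53 57
f 54 57 55
f 55 57 58
f 55 58 56
f 57 53 59
f 57 59 58
f 58 59 60
f 58 60 56
f 59 53 61
f 59 61 60
f 60 61 62
f 60 62 56
f 61 53 63
f 61 63 62
f 62 63 64
f 62 64 56
f 63 53 65
f 63 65 64
f 64 65 66
f 64 66 56
f 65 53 67
f 65 67 66
f 66 67 68
f 66 68 56
f 67 53 69
f 67 69 68
f 68 69 70
f 68 70 56
f 69 53 71
f 69 71 70
f 70 71 72
f 70 72 56
f 71 53 73
f 71 73 72
f 72 73 74
f 72 74 56
f 73 53 75
f 73 75 74
f 74 75 76
f 74 76 56
f 75 53 54
f 75 54 76
f 76 54 55
f 76 55 56



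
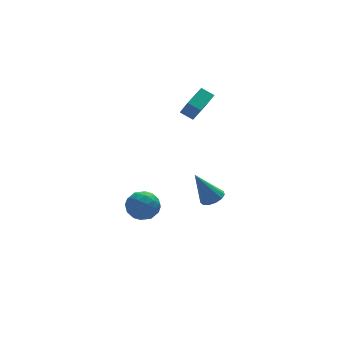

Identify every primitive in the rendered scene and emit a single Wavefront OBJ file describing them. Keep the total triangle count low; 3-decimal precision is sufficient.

v -3.731 -1.298 -1.609
v -3.004 -1.452 -2.293
v -3.996 -2.908 -1.527
v -3.269 -3.062 -2.211
v -3.03 -2.738 -1.285
v -2.867 -1.743 -1.336
v -4.133 -2.617 -2.484
v -3.97 -1.622 -2.535
v -3.253 -2.267 -2.834
v -2.572 -2.342 -2.093
v -4.428 -2.018 -1.727
v -3.747 -2.093 -0.986
v -3.344 -1.234 -1.958
v -3.656 -3.126 -1.862
v -3.515 -2.936 -1.318
v -3.088 -3.026 -1.72
v -3.264 -1.405 -1.396
v -2.837 -1.495 -1.797
v -2.852 -2.251 -1.205
v -4.163 -2.865 -2.023
v -3.736 -2.955 -2.424
v -3.912 -1.334 -2.1
v -3.485 -1.424 -2.502
v -4.148 -2.109 -2.615
v -3.064 -1.804 -2.678
v -3.219 -2.75 -2.63
v -3.727 -2.488 -2.79
v -3.631 -1.904 -2.82
v -2.663 -1.847 -2.242
v -2.818 -2.793 -2.194
v -2.678 -2.603 -1.65
v -2.582 -2.018 -1.68
v -2.809 -2.327 -2.56
v -4.182 -1.567 -1.626
v -4.337 -2.513 -1.578
v -4.418 -2.342 -2.14
v -4.322 -1.757 -2.17
v -3.781 -1.61 -1.19
v -3.936 -2.556 -1.142
v -3.369 -2.456 -1
v -3.273 -1.872 -1.03
v -4.191 -2.033 -1.26
v 0.65 0.843 3.043
v 0.048 1.31 3.463
v 0.435 1.53 1.973
v -0.167 1.997 2.393
v 1.767 1.883 3.487
v 1.165 2.35 3.907
v 1.552 2.57 2.417
v 0.95 3.037 2.837
v 1.715 1.871 -4.806
v 2.264 2.369 -4.595
v 0.745 2.129 -2.894
v 1.952 2.604 -4.785
v 1.565 2.606 -4.981
v 1.226 2.375 -5.122
v 1.042 1.984 -5.163
v 1.072 1.557 -5.09
v 1.306 1.23 -4.927
v 1.67 1.107 -4.726
v 2.048 1.226 -4.55
v 2.321 1.55 -4.455
v 2.401 1.976 -4.472
f 1 38 17
f 38 12 41
f 17 41 6
f 38 41 17
f 1 17 13
f 17 6 18
f 13 18 2
f 17 18 13
f 1 13 22
f 13 2 23
f 22 23 8
f 13 23 22
f 1 22 34
f 22 8 37
f 34 37 11
f 22 37 34
f 1 34 38
f 34 11 42
f 38 42 12
f 34 42 38
f 2 18 29
f 18 6 32
f 29 32 10
f 18 32 29
f 6 41 19
f 41 12 40
f 19 40 5
f 41 40 19
f 12 42 39
f 42 11 35
f 39 35 3
f 42 35 39
f 11 37 36
f 37 8 24
f 36 24 7
f 37 24 36
f 8 23 28
f 23 2 25
f 28 25 9
f 23 25 28
f 4 30 16
f 30 10 31
f 16 31 5
f 30 31 16
f 4 16 14
f 16 5 15
f 14 15 3
f 16 15 14
f 4 14 21
f 14 3 20
f 21 20 7
f 14 20 21
f 4 21 26
f 21 7 27
f 26 27 9
f 21 27 26
f 4 26 30
f 26 9 33
f 30 33 10
f 26 33 30
f 5 31 19
f 31 10 32
f 19 32 6
f 31 32 19
f 3 15 39
f 15 5 40
f 39 40 12
f 15 40 39
f 7 20 36
f 20 3 35
f 36 35 11
f 20 35 36
f 9 27 28
f 27 7 24
f 28 24 8
f 27 24 28
f 10 33 29
f 33 9 25
f 29 25 2
f 33 25 29
f 44 46 43
f 47 44 43
f 43 46 45
f 45 47 43
f 44 50 46
f 48 44 47
f 48 50 44
f 46 50 45
f 49 47 45
f 45 50 49
f 49 48 47
f 50 48 49
f 52 51 54
f 52 54 53
f 54 51 55
f 54 55 53
f 55 51 56
f 55 56 53
f 56 51 57
f 56 57 53
f 57 51 58
f 57 58 53
f 58 51 59
f 58 59 53
f 59 51 60
f 59 60 53
f 60 51 61
f 60 61 53
f 61 51 62
f 61 62 53
f 62 51 63
f 62 63 53
f 63 51 52
f 63 52 53



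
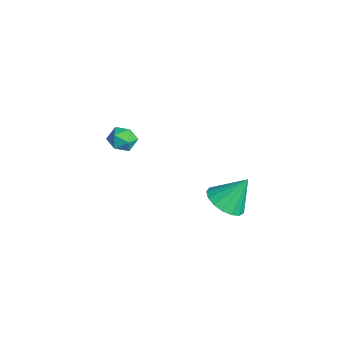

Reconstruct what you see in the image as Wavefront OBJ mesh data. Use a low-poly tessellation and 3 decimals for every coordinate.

v -3.887 -2.076 -2.136
v -3.417 -1.754 -1.545
v -3.803 -3.266 -1.555
v -3.333 -2.944 -0.964
v -4.126 -2.741 -1.013
v -4.178 -2.006 -1.372
v -3.042 -3.014 -1.728
v -3.094 -2.279 -2.087
v -2.894 -2.335 -1.294
v -3.564 -2.166 -0.852
v -3.656 -2.854 -2.248
v -4.326 -2.685 -1.806
v 2.526 1.092 -1.862
v 3.591 1.103 -1.961
v 2.654 2.108 -0.358
v 3.439 1.514 -2.225
v 3.078 1.829 -2.407
v 2.591 1.975 -2.464
v 2.088 1.919 -2.383
v 1.686 1.673 -2.183
v 1.476 1.294 -1.909
v 1.506 0.869 -1.625
v 1.77 0.496 -1.395
v 2.207 0.258 -1.273
v 2.717 0.212 -1.285
v 3.183 0.368 -1.43
v 3.499 0.689 -1.674
f 1 12 6
f 1 6 2
f 1 2 8
f 1 8 11
f 1 11 12
f 2 6 10
f 6 12 5
f 12 11 3
f 11 8 7
f 8 2 9
f 4 10 5
f 4 5 3
f 4 3 7
f 4 7 9
f 4 9 10
f 5 10 6
f 3 5 12
f 7 3 11
f 9 7 8
f 10 9 2
f 14 13 16
f 14 16 15
f 16 13 17
f 16 17 15
f 17 13 18
f 17 18 15
f 18 13 19
f 18 19 15
f 19 13 20
f 19 20 15
f 20 13 21
f 20 21 15
f 21 13 22
f 21 22 15
f 22 13 23
f 22 23 15
f 23 13 24
f 23 24 15
f 24 13 25
f 24 25 15
f 25 13 26
f 25 26 15
f 26 13 27
f 26 27 15
f 27 13 14
f 27 14 15



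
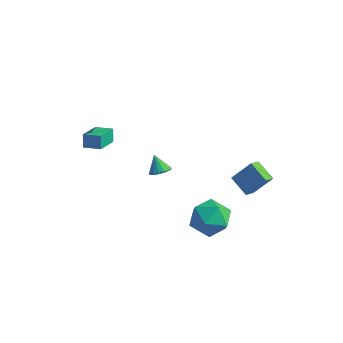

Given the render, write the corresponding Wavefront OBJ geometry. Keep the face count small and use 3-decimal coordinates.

v -0.19 -1.684 0.109
v 0.296 -1.325 0.321
v -0.75 -1.496 1.071
v 0.115 -1.125 0.177
v -0.136 -1.053 0.017
v -0.399 -1.125 -0.123
v -0.614 -1.326 -0.209
v -0.732 -1.608 -0.222
v -0.726 -1.908 -0.16
v -0.596 -2.156 -0.036
v -0.374 -2.297 0.121
v -0.109 -2.297 0.275
v 0.137 -2.156 0.391
v 0.309 -1.908 0.442
v 0.366 -1.608 0.417
v 2.708 0.786 -0.612
v 3.491 1.47 0.578
v 2.659 1.545 -1.015
v 3.441 2.228 0.176
v 3.879 0.532 -1.236
v 4.661 1.215 -0.045
v 3.829 1.29 -1.638
v 4.612 1.974 -0.448
v -3.673 -3.893 1.791
v -3.886 -3.628 2.591
v -4.071 -2.417 1.196
v -4.284 -2.152 1.997
v -2.696 -3.568 1.943
v -2.909 -3.303 2.744
v -3.094 -2.092 1.349
v -3.307 -1.827 2.149
v 2.982 -1.37 -0.704
v 4.126 -1.145 -1.188
v 2.914 -3.155 -1.692
v 4.058 -2.93 -2.176
v 3.93 -3.163 -0.943
v 3.972 -2.059 -0.332
v 3.068 -2.241 -2.548
v 3.11 -1.137 -1.937
v 4.179 -1.683 -2.328
v 4.711 -2.253 -1.336
v 2.329 -2.047 -1.544
v 2.861 -2.617 -0.552
f 2 1 4
f 2 4 3
f 4 1 5
f 4 5 3
f 5 1 6
f 5 6 3
f 6 1 7
f 6 7 3
f 7 1 8
f 7 8 3
f 8 1 9
f 8 9 3
f 9 1 10
f 9 10 3
f 10 1 11
f 10 11 3
f 11 1 12
f 11 12 3
f 12 1 13
f 12 13 3
f 13 1 14
f 13 14 3
f 14 1 15
f 14 15 3
f 15 1 2
f 15 2 3
f 17 19 16
f 20 17 16
f 16 19 18
f 18 20 16
f 17 23 19
f 21 17 20
f 21 23 17
f 19 23 18
f 22 20 18
f 18 23 22
f 22 21 20
f 23 21 22
f 25 27 24
f 28 25 24
f 24 27 26
f 26 28 24
f 25 31 27
f 29 25 28
f 29 31 25
f 27 31 26
f 30 28 26
f 26 31 30
f 30 29 28
f 31 29 30
f 32 43 37
f 32 37 33
f 32 33 39
f 32 39 42
f 32 42 43
f 33 37 41
f 37 43 36
f 43 42 34
f 42 39 38
f 39 33 40
f 35 41 36
f 35 36 34
f 35 34 38
f 35 38 40
f 35 40 41
f 36 41 37
f 34 36 43
f 38 34 42
f 40 38 39
f 41 40 33



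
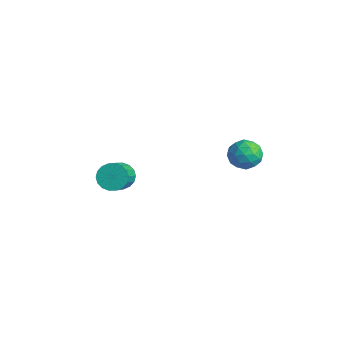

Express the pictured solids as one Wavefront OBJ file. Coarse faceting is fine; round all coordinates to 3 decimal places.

v -1.844 3.006 -2.615
v -1.429 2.4 -2.571
v -2.591 2.44 -3.349
v -2.176 1.834 -3.305
v -2.56 2.06 -2.72
v -2.098 2.41 -2.266
v -1.922 2.43 -3.654
v -1.46 2.78 -3.2
v -1.477 2.044 -3.213
v -1.871 1.815 -2.635
v -2.149 3.025 -3.285
v -2.543 2.796 -2.707
v -1.571 2.753 -2.528
v -2.449 2.087 -3.392
v -2.675 2.22 -3.048
v -2.431 1.864 -3.022
v -1.964 2.759 -2.349
v -1.72 2.402 -2.323
v -2.385 2.203 -2.411
v -2.3 2.438 -3.597
v -2.056 2.081 -3.571
v -1.589 2.976 -2.898
v -1.345 2.62 -2.872
v -1.635 2.637 -3.509
v -1.355 2.187 -2.88
v -1.794 1.855 -3.312
v -1.645 2.205 -3.517
v -1.373 2.41 -3.25
v -1.587 2.053 -2.54
v -2.026 1.72 -2.972
v -2.252 1.853 -2.628
v -1.98 2.059 -2.361
v -1.615 1.844 -2.918
v -1.994 3.12 -2.948
v -2.433 2.787 -3.38
v -2.04 2.781 -3.559
v -1.768 2.987 -3.292
v -2.226 2.985 -2.608
v -2.665 2.653 -3.04
v -2.647 2.43 -2.67
v -2.375 2.635 -2.403
v -2.405 2.996 -3.002
v -4.282 -1.899 -3.684
v -3.868 -2.008 -4.147
v -3.024 -2.91 -3.178
v -3.438 -2.801 -2.716
v -3.765 -1.779 -4.023
v -2.921 -2.681 -3.055
v -3.764 -1.573 -3.832
v -2.92 -2.475 -2.864
v -3.865 -1.432 -3.612
v -3.021 -2.334 -2.644
v -4.049 -1.383 -3.407
v -3.205 -2.286 -2.438
v -4.28 -1.437 -3.256
v -3.436 -2.339 -2.287
v -4.51 -1.582 -3.19
v -3.666 -2.484 -2.221
v -4.696 -1.79 -3.222
v -3.852 -2.692 -2.253
v -4.799 -2.019 -3.345
v -3.955 -2.921 -2.377
v -4.8 -2.225 -3.536
v -3.956 -3.127 -2.568
v -4.699 -2.366 -3.756
v -3.855 -3.268 -2.788
v -4.515 -2.414 -3.962
v -3.671 -3.317 -2.993
v -4.284 -2.361 -4.113
v -3.44 -3.263 -3.144
v -4.054 -2.216 -4.179
v -3.21 -3.118 -3.21
f 1 38 17
f 38 12 41
f 17 41 6
f 38 41 17
f 1 17 13
f 17 6 18
f 13 18 2
f 17 18 13
f 1 13 22
f 13 2 23
f 22 23 8
f 13 23 22
f 1 22 34
f 22 8 37
f 34 37 11
f 22 37 34
f 1 34 38
f 34 11 42
f 38 42 12
f 34 42 38
f 2 18 29
f 18 6 32
f 29 32 10
f 18 32 29
f 6 41 19
f 41 12 40
f 19 40 5
f 41 40 19
f 12 42 39
f 42 11 35
f 39 35 3
f 42 35 39
f 11 37 36
f 37 8 24
f 36 24 7
f 37 24 36
f 8 23 28
f 23 2 25
f 28 25 9
f 23 25 28
f 4 30 16
f 30 10 31
f 16 31 5
f 30 31 16
f 4 16 14
f 16 5 15
f 14 15 3
f 16 15 14
f 4 14 21
f 14 3 20
f 21 20 7
f 14 20 21
f 4 21 26
f 21 7 27
f 26 27 9
f 21 27 26
f 4 26 30
f 26 9 33
f 30 33 10
f 26 33 30
f 5 31 19
f 31 10 32
f 19 32 6
f 31 32 19
f 3 15 39
f 15 5 40
f 39 40 12
f 15 40 39
f 7 20 36
f 20 3 35
f 36 35 11
f 20 35 36
f 9 27 28
f 27 7 24
f 28 24 8
f 27 24 28
f 10 33 29
f 33 9 25
f 29 25 2
f 33 25 29
f 44 43 47
f 44 47 45
f 45 47 48
f 45 48 46
f 47 43 49
f 47 49 48
f 48 49 50
f 48 50 46
f 49 43 51
f 49 51 50
f 50 51 52
f 50 52 46
f 51 43 53
f 51 53 52
f 52 53 54
f 52 54 46
f 53 43 55
f 53 55 54
f 54 55 56
f 54 56 46
f 55 43 57
f 55 57 56
f 56 57 58
f 56 58 46
f 57 43 59
f 57 59 58
f 58 59 60
f 58 60 46
f 59 43 61
f 59 61 60
f 60 61 62
f 60 62 46
f 61 43 63
f 61 63 62
f 62 63 64
f 62 64 46
f 63 43 65
f 63 65 64
f 64 65 66
f 64 66 46
f 65 43 67
f 65 67 66
f 66 67 68
f 66 68 46
f 67 43 69
f 67 69 68
f 68 69 70
f 68 70 46
f 69 43 71
f 69 71 70
f 70 71 72
f 70 72 46
f 71 43 44
f 71 44 72
f 72 44 45
f 72 45 46



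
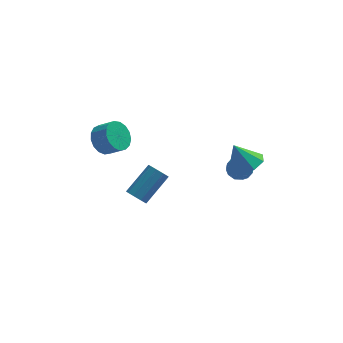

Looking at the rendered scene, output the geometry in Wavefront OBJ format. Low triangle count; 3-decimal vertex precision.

v 3.89 -3.055 3.015
v 4.755 -3.441 3.513
v 3.21 -2.785 4.405
v 4.803 -2.634 3.381
v 4.317 -2.074 3.034
v 3.58 -2.088 2.677
v 3.025 -2.668 2.517
v 2.976 -3.475 2.65
v 3.463 -4.035 2.996
v 4.199 -4.021 3.354
v -1.949 -1.68 -0.803
v -1.458 -2.157 -0.891
v -0.16 -1.057 0.374
v -0.651 -0.58 0.463
v -1.419 -1.822 -1.222
v -0.122 -0.722 0.043
v -1.629 -1.421 -1.356
v -0.331 -0.321 -0.091
v -1.988 -1.141 -1.232
v -0.69 -0.041 0.034
v -2.328 -1.113 -0.906
v -1.031 -0.013 0.359
v -2.492 -1.351 -0.532
v -1.194 -0.251 0.733
v -2.401 -1.742 -0.285
v -1.103 -0.642 0.98
v -2.098 -2.105 -0.28
v -0.801 -1.005 0.985
v -1.726 -2.268 -0.519
v -0.429 -1.169 0.746
v -3.636 0.287 2.619
v -3.281 -0.235 1.856
v -2.45 -0.668 2.538
v -2.804 -0.147 3.301
v -3.047 0.176 1.831
v -2.215 -0.258 2.513
v -2.947 0.612 1.986
v -2.115 0.179 2.669
v -3.005 0.974 2.287
v -2.174 0.541 2.97
v -3.208 1.178 2.663
v -2.376 0.745 3.346
v -3.508 1.178 3.03
v -2.677 0.745 3.712
v -3.838 0.974 3.302
v -3.007 0.541 3.984
v -4.122 0.612 3.417
v -3.29 0.179 4.1
v -4.294 0.176 3.35
v -3.462 -0.257 4.033
v -4.315 -0.235 3.115
v -3.484 -0.668 3.798
v -4.181 -0.526 2.766
v -3.349 -0.96 3.449
v -3.922 -0.632 2.384
v -3.09 -1.065 3.067
v -3.597 -0.526 2.055
v -2.766 -0.96 2.738
v 3.284 -1.388 2.024
v 4.073 -1.317 1.856
v 3.267 -2.563 1.444
v 4.056 -2.492 1.276
v 3.812 -2.587 2.042
v 3.823 -1.862 2.401
v 3.517 -2.018 0.899
v 3.528 -1.293 1.258
v 4.217 -1.707 1.161
v 4.399 -2.058 1.867
v 2.941 -1.822 1.433
v 3.123 -2.173 2.139
v 3.68 -1.25 1.991
v 3.66 -2.63 1.309
v 3.516 -2.687 1.759
v 3.98 -2.645 1.66
v 3.533 -1.57 2.311
v 3.997 -1.528 2.212
v 3.843 -2.275 2.322
v 3.343 -2.352 1.088
v 3.807 -2.31 0.989
v 3.36 -1.235 1.64
v 3.824 -1.193 1.541
v 3.497 -1.605 0.978
v 4.229 -1.437 1.484
v 4.218 -2.127 1.143
v 3.902 -1.849 0.921
v 3.908 -1.422 1.132
v 4.336 -1.643 1.899
v 4.325 -2.334 1.558
v 4.182 -2.39 2.008
v 4.188 -1.963 2.219
v 4.42 -1.872 1.49
v 3.015 -1.546 1.742
v 3.004 -2.237 1.401
v 3.152 -1.917 1.081
v 3.158 -1.49 1.292
v 3.122 -1.753 2.157
v 3.111 -2.443 1.816
v 3.432 -2.458 2.168
v 3.438 -2.031 2.379
v 2.92 -2.008 1.81
f 2 1 4
f 2 4 3
f 4 1 5
f 4 5 3
f 5 1 6
f 5 6 3
f 6 1 7
f 6 7 3
f 7 1 8
f 7 8 3
f 8 1 9
f 8 9 3
f 9 1 10
f 9 10 3
f 10 1 2
f 10 2 3
f 12 11 15
f 12 15 13
f 13 15 16
f 13 16 14
f 15 11 17
f 15 17 16
f 16 17 18
f 16 18 14
f 17 11 19
f 17 19 18
f 18 19 20
f 18 20 14
f 19 11 21
f 19 21 20
f 20 21 22
f 20 22 14
f 21 11 23
f 21 23 22
f 22 23 24
f 22 24 14
f 23 11 25
f 23 25 24
f 24 25 26
f 24 26 14
f 25 11 27
f 25 27 26
f 26 27 28
f 26 28 14
f 27 11 29
f 27 29 28
f 28 29 30
f 28 30 14
f 29 11 12
f 29 12 30
f 30 12 13
f 30 13 14
f 32 31 35
f 32 35 33
f 33 35 36
f 33 36 34
f 35 31 37
f 35 37 36
f 36 37 38
f 36 38 34
f 37 31 39
f 37 39 38
f 38 39 40
f 38 40 34
f 39 31 41
f 39 41 40
f 40 41 42
f 40 42 34
f 41 31 43
f 41 43 42
f 42 43 44
f 42 44 34
f 43 31 45
f 43 45 44
f 44 45 46
f 44 46 34
f 45 31 47
f 45 47 46
f 46 47 48
f 46 48 34
f 47 31 49
f 47 49 48
f 48 49 50
f 48 50 34
f 49 31 51
f 49 51 50
f 50 51 52
f 50 52 34
f 51 31 53
f 51 53 52
f 52 53 54
f 52 54 34
f 53 31 55
f 53 55 54
f 54 55 56
f 54 56 34
f 55 31 57
f 55 57 56
f 56 57 58
f 56 58 34
f 57 31 32
f 57 32 58
f 58 32 33
f 58 33 34
f 59 96 75
f 96 70 99
f 75 99 64
f 96 99 75
f 59 75 71
f 75 64 76
f 71 76 60
f 75 76 71
f 59 71 80
f 71 60 81
f 80 81 66
f 71 81 80
f 59 80 92
f 80 66 95
f 92 95 69
f 80 95 92
f 59 92 96
f 92 69 100
f 96 100 70
f 92 100 96
f 60 76 87
f 76 64 90
f 87 90 68
f 76 90 87
f 64 99 77
f 99 70 98
f 77 98 63
f 99 98 77
f 70 100 97
f 100 69 93
f 97 93 61
f 100 93 97
f 69 95 94
f 95 66 82
f 94 82 65
f 95 82 94
f 66 81 86
f 81 60 83
f 86 83 67
f 81 83 86
f 62 88 74
f 88 68 89
f 74 89 63
f 88 89 74
f 62 74 72
f 74 63 73
f 72 73 61
f 74 73 72
f 62 72 79
f 72 61 78
f 79 78 65
f 72 78 79
f 62 79 84
f 79 65 85
f 84 85 67
f 79 85 84
f 62 84 88
f 84 67 91
f 88 91 68
f 84 91 88
f 63 89 77
f 89 68 90
f 77 90 64
f 89 90 77
f 61 73 97
f 73 63 98
f 97 98 70
f 73 98 97
f 65 78 94
f 78 61 93
f 94 93 69
f 78 93 94
f 67 85 86
f 85 65 82
f 86 82 66
f 85 82 86
f 68 91 87
f 91 67 83
f 87 83 60
f 91 83 87



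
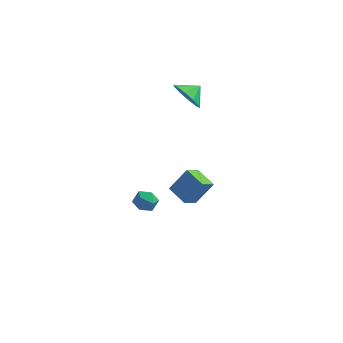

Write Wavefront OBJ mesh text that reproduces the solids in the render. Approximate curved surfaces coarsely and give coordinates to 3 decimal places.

v 0.211 3.475 3.496
v 0.993 3.306 2.831
v 0.789 4.145 4.004
v 0.636 3.789 2.6
v 0.118 4.152 2.711
v -0.365 4.256 3.123
v -0.628 4.063 3.676
v -0.57 3.644 4.161
v -0.214 3.162 4.392
v 0.305 2.799 4.28
v 0.788 2.694 3.869
v 1.05 2.888 3.315
v -0.738 -2.246 -0.138
v -0.239 -1.833 -0.488
v -0.361 -3.207 -0.732
v 0.138 -2.794 -1.082
v 0.212 -2.929 -0.362
v -0.022 -2.335 0.005
v -0.578 -2.705 -1.225
v -0.812 -2.111 -0.858
v -0.14 -2.117 -1.16
v 0.348 -2.255 -0.626
v -0.948 -2.785 -0.594
v -0.46 -2.923 -0.06
v 1.033 2.487 -4.482
v 0.638 1.582 -3.855
v -0.05 3.23 -4.093
v -0.446 2.325 -3.466
v 1.886 3.035 -3.154
v 1.49 2.13 -2.527
v 0.802 3.778 -2.765
v 0.407 2.873 -2.138
f 2 1 4
f 2 4 3
f 4 1 5
f 4 5 3
f 5 1 6
f 5 6 3
f 6 1 7
f 6 7 3
f 7 1 8
f 7 8 3
f 8 1 9
f 8 9 3
f 9 1 10
f 9 10 3
f 10 1 11
f 10 11 3
f 11 1 12
f 11 12 3
f 12 1 2
f 12 2 3
f 13 24 18
f 13 18 14
f 13 14 20
f 13 20 23
f 13 23 24
f 14 18 22
f 18 24 17
f 24 23 15
f 23 20 19
f 20 14 21
f 16 22 17
f 16 17 15
f 16 15 19
f 16 19 21
f 16 21 22
f 17 22 18
f 15 17 24
f 19 15 23
f 21 19 20
f 22 21 14
f 26 28 25
f 29 26 25
f 25 28 27
f 27 29 25
f 26 32 28
f 30 26 29
f 30 32 26
f 28 32 27
f 31 29 27
f 27 32 31
f 31 30 29
f 32 30 31



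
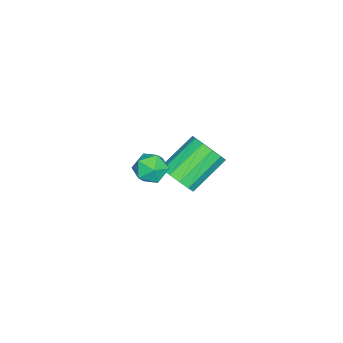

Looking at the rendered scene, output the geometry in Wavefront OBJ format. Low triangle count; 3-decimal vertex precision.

v -2.648 1.941 -1.27
v -2.102 2.618 -1.135
v -3.446 3.476 0.005
v -3.992 2.799 -0.13
v -2.369 2.732 -1.536
v -3.714 3.59 -0.397
v -2.725 2.595 -1.853
v -4.07 3.453 -0.714
v -3.056 2.251 -1.985
v -4.401 3.108 -0.846
v -3.258 1.808 -1.889
v -4.603 2.665 -0.75
v -3.266 1.407 -1.597
v -4.61 2.265 -0.458
v -3.077 1.176 -1.201
v -4.422 2.034 -0.062
v -2.752 1.188 -0.826
v -4.097 2.046 0.313
v -2.394 1.439 -0.593
v -3.739 2.297 0.546
v -2.117 1.849 -0.574
v -3.461 2.707 0.565
v -2.008 2.289 -0.776
v -3.352 3.147 0.363
v 0.445 2.557 2.841
v 1.017 3.053 2.865
v 1.243 1.647 2.655
v 1.815 2.143 2.679
v 1.423 1.986 3.308
v 0.929 2.549 3.422
v 1.331 2.151 2.098
v 0.837 2.714 2.212
v 1.564 2.802 2.406
v 1.621 2.7 3.154
v 0.639 2 2.366
v 0.696 1.898 3.114
f 2 1 5
f 2 5 3
f 3 5 6
f 3 6 4
f 5 1 7
f 5 7 6
f 6 7 8
f 6 8 4
f 7 1 9
f 7 9 8
f 8 9 10
f 8 10 4
f 9 1 11
f 9 11 10
f 10 11 12
f 10 12 4
f 11 1 13
f 11 13 12
f 12 13 14
f 12 14 4
f 13 1 15
f 13 15 14
f 14 15 16
f 14 16 4
f 15 1 17
f 15 17 16
f 16 17 18
f 16 18 4
f 17 1 19
f 17 19 18
f 18 19 20
f 18 20 4
f 19 1 21
f 19 21 20
f 20 21 22
f 20 22 4
f 21 1 23
f 21 23 22
f 22 23 24
f 22 24 4
f 23 1 2
f 23 2 24
f 24 2 3
f 24 3 4
f 25 36 30
f 25 30 26
f 25 26 32
f 25 32 35
f 25 35 36
f 26 30 34
f 30 36 29
f 36 35 27
f 35 32 31
f 32 26 33
f 28 34 29
f 28 29 27
f 28 27 31
f 28 31 33
f 28 33 34
f 29 34 30
f 27 29 36
f 31 27 35
f 33 31 32
f 34 33 26



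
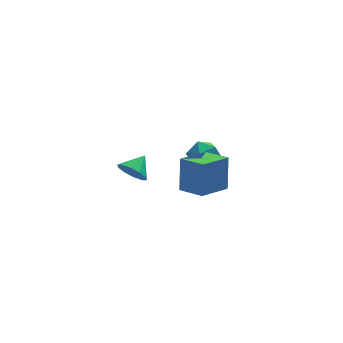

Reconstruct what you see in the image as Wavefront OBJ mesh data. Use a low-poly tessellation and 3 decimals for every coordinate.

v 3.122 3.65 0.081
v 3.885 3.371 -0.619
v 3.095 2.029 0.699
v 3.858 1.75 -0.001
v 4.091 2.41 0.811
v 4.108 3.412 0.43
v 2.872 1.988 -0.35
v 2.889 2.99 -0.731
v 3.731 2.344 -0.885
v 4.484 2.604 -0.168
v 2.496 2.796 0.248
v 3.249 3.056 0.965
v 0.39 -4.107 2.809
v 0.589 -3.462 4.776
v 2.036 -3.104 2.314
v 2.235 -2.459 4.282
v 1.265 -5.381 3.138
v 1.464 -4.736 5.106
v 2.911 -4.378 2.644
v 3.11 -3.733 4.611
v -1.766 -2.466 3.376
v -1.223 -2.435 2.634
v -0.894 -1.734 4.044
v -1.579 -1.991 2.611
v -2.005 -1.729 2.88
v -2.34 -1.749 3.339
v -2.456 -2.042 3.812
v -2.308 -2.498 4.118
v -1.953 -2.941 4.141
v -1.526 -3.203 3.872
v -1.191 -3.184 3.413
v -1.075 -2.89 2.94
f 1 12 6
f 1 6 2
f 1 2 8
f 1 8 11
f 1 11 12
f 2 6 10
f 6 12 5
f 12 11 3
f 11 8 7
f 8 2 9
f 4 10 5
f 4 5 3
f 4 3 7
f 4 7 9
f 4 9 10
f 5 10 6
f 3 5 12
f 7 3 11
f 9 7 8
f 10 9 2
f 14 16 13
f 17 14 13
f 13 16 15
f 15 17 13
f 14 20 16
f 18 14 17
f 18 20 14
f 16 20 15
f 19 17 15
f 15 20 19
f 19 18 17
f 20 18 19
f 22 21 24
f 22 24 23
f 24 21 25
f 24 25 23
f 25 21 26
f 25 26 23
f 26 21 27
f 26 27 23
f 27 21 28
f 27 28 23
f 28 21 29
f 28 29 23
f 29 21 30
f 29 30 23
f 30 21 31
f 30 31 23
f 31 21 32
f 31 32 23
f 32 21 22
f 32 22 23



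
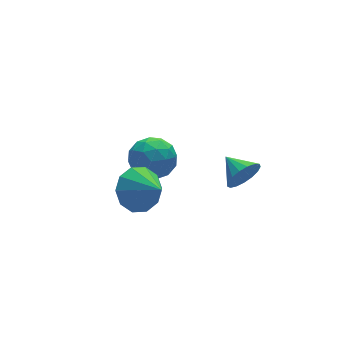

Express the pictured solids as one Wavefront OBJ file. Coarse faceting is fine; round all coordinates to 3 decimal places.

v -1.182 1.023 -2.882
v -0.398 0.377 -2.57
v -2.282 -0.297 -2.85
v -1.498 -0.943 -2.538
v -1.864 -0.195 -1.879
v -1.184 0.621 -1.899
v -1.496 -0.541 -3.521
v -0.816 0.275 -3.541
v -0.592 -0.589 -2.965
v -0.82 -0.375 -1.95
v -1.86 0.455 -3.47
v -2.088 0.669 -2.455
v -0.694 0.816 -2.728
v -1.986 -0.736 -2.692
v -2.202 -0.296 -2.304
v -1.741 -0.676 -2.121
v -1.156 0.959 -2.334
v -0.695 0.58 -2.151
v -1.557 0.243 -1.745
v -1.985 -0.5 -3.269
v -1.524 -0.879 -3.086
v -0.939 0.756 -3.299
v -0.478 0.376 -3.116
v -1.123 -0.163 -3.675
v -0.347 -0.131 -2.778
v -0.993 -0.907 -2.759
v -0.992 -0.671 -3.337
v -0.592 -0.192 -3.348
v -0.481 -0.006 -2.181
v -1.127 -0.782 -2.163
v -1.342 -0.342 -1.775
v -0.943 0.137 -1.786
v -0.595 -0.574 -2.413
v -1.553 0.862 -3.257
v -2.199 0.086 -3.239
v -1.737 -0.057 -3.634
v -1.338 0.422 -3.645
v -1.687 0.987 -2.661
v -2.333 0.211 -2.642
v -2.088 0.272 -2.072
v -1.688 0.751 -2.083
v -2.085 0.654 -3.007
v 1.306 -2.775 -2.487
v 1.703 -2.905 -1.77
v 1.074 -1.645 -2.153
v 1.988 -2.774 -2.014
v 2.117 -2.644 -2.366
v 2.06 -2.543 -2.746
v 1.83 -2.496 -3.067
v 1.48 -2.512 -3.255
v 1.09 -2.588 -3.266
v 0.75 -2.708 -3.1
v 0.537 -2.842 -2.792
v 0.5 -2.961 -2.415
v 0.648 -3.037 -2.054
v 0.946 -3.053 -1.793
v 1.327 -3.006 -1.69
v -3.476 -3.285 -0.769
v -2.862 -3.669 -1.516
v -3.104 -4.515 0.169
v -2.507 -3.281 -1.147
v -2.522 -2.894 -0.634
v -2.901 -2.656 -0.172
v -3.5 -2.659 0.061
v -4.09 -2.902 -0.022
v -4.445 -3.29 -0.391
v -4.43 -3.677 -0.904
v -4.051 -3.914 -1.365
v -3.452 -3.911 -1.599
f 1 38 17
f 38 12 41
f 17 41 6
f 38 41 17
f 1 17 13
f 17 6 18
f 13 18 2
f 17 18 13
f 1 13 22
f 13 2 23
f 22 23 8
f 13 23 22
f 1 22 34
f 22 8 37
f 34 37 11
f 22 37 34
f 1 34 38
f 34 11 42
f 38 42 12
f 34 42 38
f 2 18 29
f 18 6 32
f 29 32 10
f 18 32 29
f 6 41 19
f 41 12 40
f 19 40 5
f 41 40 19
f 12 42 39
f 42 11 35
f 39 35 3
f 42 35 39
f 11 37 36
f 37 8 24
f 36 24 7
f 37 24 36
f 8 23 28
f 23 2 25
f 28 25 9
f 23 25 28
f 4 30 16
f 30 10 31
f 16 31 5
f 30 31 16
f 4 16 14
f 16 5 15
f 14 15 3
f 16 15 14
f 4 14 21
f 14 3 20
f 21 20 7
f 14 20 21
f 4 21 26
f 21 7 27
f 26 27 9
f 21 27 26
f 4 26 30
f 26 9 33
f 30 33 10
f 26 33 30
f 5 31 19
f 31 10 32
f 19 32 6
f 31 32 19
f 3 15 39
f 15 5 40
f 39 40 12
f 15 40 39
f 7 20 36
f 20 3 35
f 36 35 11
f 20 35 36
f 9 27 28
f 27 7 24
f 28 24 8
f 27 24 28
f 10 33 29
f 33 9 25
f 29 25 2
f 33 25 29
f 44 43 46
f 44 46 45
f 46 43 47
f 46 47 45
f 47 43 48
f 47 48 45
f 48 43 49
f 48 49 45
f 49 43 50
f 49 50 45
f 50 43 51
f 50 51 45
f 51 43 52
f 51 52 45
f 52 43 53
f 52 53 45
f 53 43 54
f 53 54 45
f 54 43 55
f 54 55 45
f 55 43 56
f 55 56 45
f 56 43 57
f 56 57 45
f 57 43 44
f 57 44 45
f 59 58 61
f 59 61 60
f 61 58 62
f 61 62 60
f 62 58 63
f 62 63 60
f 63 58 64
f 63 64 60
f 64 58 65
f 64 65 60
f 65 58 66
f 65 66 60
f 66 58 67
f 66 67 60
f 67 58 68
f 67 68 60
f 68 58 69
f 68 69 60
f 69 58 59
f 69 59 60



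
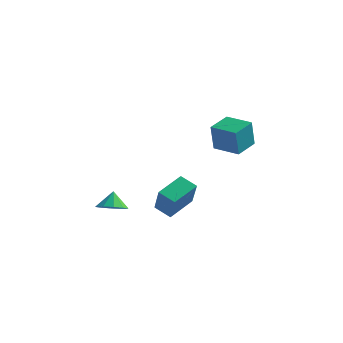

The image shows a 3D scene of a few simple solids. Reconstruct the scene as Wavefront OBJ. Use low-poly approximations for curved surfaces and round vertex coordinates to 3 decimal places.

v -3.192 -3.229 -1.256
v -2.431 -2.873 -1.247
v -3.388 -2.831 -0.304
v -2.764 -2.535 -1.458
v -3.26 -2.461 -1.591
v -3.73 -2.681 -1.596
v -3.995 -3.11 -1.471
v -3.953 -3.584 -1.264
v -3.62 -3.923 -1.054
v -3.124 -3.996 -0.921
v -2.653 -3.777 -0.916
v -2.389 -3.348 -1.041
v -1.434 3.048 1.406
v -1.326 2.602 3.022
v -1.39 4.437 1.787
v -1.282 3.99 3.403
v 0.122 3.03 1.297
v 0.23 2.583 2.913
v 0.166 4.418 1.678
v 0.274 3.972 3.294
v -1.536 -1.91 -1.27
v -1.299 -0.395 -0.585
v -0.619 -1.834 -1.755
v -0.382 -0.319 -1.07
v -0.698 -2.701 0.19
v -0.461 -1.186 0.875
v 0.219 -2.625 -0.295
v 0.456 -1.11 0.39
f 2 1 4
f 2 4 3
f 4 1 5
f 4 5 3
f 5 1 6
f 5 6 3
f 6 1 7
f 6 7 3
f 7 1 8
f 7 8 3
f 8 1 9
f 8 9 3
f 9 1 10
f 9 10 3
f 10 1 11
f 10 11 3
f 11 1 12
f 11 12 3
f 12 1 2
f 12 2 3
f 14 16 13
f 17 14 13
f 13 16 15
f 15 17 13
f 14 20 16
f 18 14 17
f 18 20 14
f 16 20 15
f 19 17 15
f 15 20 19
f 19 18 17
f 20 18 19
f 22 24 21
f 25 22 21
f 21 24 23
f 23 25 21
f 22 28 24
f 26 22 25
f 26 28 22
f 24 28 23
f 27 25 23
f 23 28 27
f 27 26 25
f 28 26 27



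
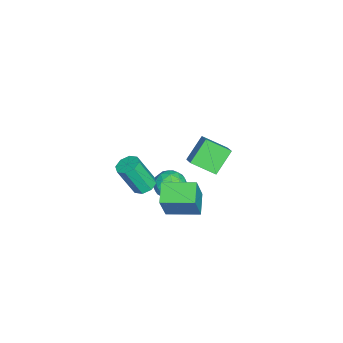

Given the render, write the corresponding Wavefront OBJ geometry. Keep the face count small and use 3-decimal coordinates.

v -0.313 1.823 -2.023
v 0.51 1.676 -0.184
v -0.477 3.693 -1.8
v 0.346 3.545 0.039
v 0.914 1.995 -2.559
v 1.737 1.847 -0.72
v 0.75 3.864 -2.336
v 1.573 3.717 -0.497
v -4.325 2.889 -0.524
v -3.548 3.266 0
v -4.432 4.306 -1.383
v -3.655 4.682 -0.859
v -3.225 2.258 -1.701
v -2.448 2.634 -1.177
v -3.332 3.674 -2.56
v -2.555 4.051 -2.036
v -2.134 1.939 -2.094
v -1.5 2.523 -1.632
v -0.94 1.017 -2.568
v -0.306 1.601 -2.106
v -0.927 1.049 -1.591
v -1.666 1.619 -1.298
v -0.774 1.921 -2.902
v -1.513 2.491 -2.609
v -0.66 2.512 -2.132
v -0.754 1.973 -1.321
v -1.686 1.567 -2.879
v -1.78 1.028 -2.068
v -1.922 2.312 -1.821
v -0.518 1.228 -2.379
v -0.883 0.903 -2.076
v -0.51 1.247 -1.804
v -2.019 1.781 -1.625
v -1.647 2.124 -1.353
v -1.31 1.258 -1.329
v -0.793 1.416 -2.847
v -0.421 1.759 -2.575
v -1.93 2.293 -2.396
v -1.557 2.637 -2.124
v -1.13 2.282 -2.871
v -1.055 2.649 -1.843
v -0.353 2.106 -2.122
v -0.629 2.295 -2.59
v -1.063 2.63 -2.418
v -1.111 2.332 -1.367
v -0.409 1.79 -1.646
v -0.774 1.465 -1.343
v -1.208 1.801 -1.171
v -0.617 2.325 -1.661
v -2.031 1.75 -2.554
v -1.329 1.208 -2.833
v -1.232 1.739 -3.029
v -1.666 2.075 -2.857
v -2.087 1.434 -2.078
v -1.385 0.891 -2.357
v -1.377 0.91 -1.782
v -1.811 1.245 -1.61
v -1.823 1.215 -2.539
v 3.53 1.49 2.56
v 3.997 1.952 2.735
v 4.177 1.112 4.475
v 3.71 0.65 4.3
v 3.514 2.101 2.857
v 3.694 1.262 4.597
v 3.04 1.893 2.805
v 3.22 1.053 4.545
v 2.853 1.448 2.61
v 3.033 0.608 4.349
v 3.063 1.028 2.385
v 3.243 0.188 4.125
v 3.546 0.878 2.263
v 3.726 0.039 4.003
v 4.02 1.087 2.315
v 4.2 0.247 4.055
v 4.207 1.532 2.511
v 4.387 0.692 4.25
f 2 4 1
f 5 2 1
f 1 4 3
f 3 5 1
f 2 8 4
f 6 2 5
f 6 8 2
f 4 8 3
f 7 5 3
f 3 8 7
f 7 6 5
f 8 6 7
f 10 12 9
f 13 10 9
f 9 12 11
f 11 13 9
f 10 16 12
f 14 10 13
f 14 16 10
f 12 16 11
f 15 13 11
f 11 16 15
f 15 14 13
f 16 14 15
f 17 54 33
f 54 28 57
f 33 57 22
f 54 57 33
f 17 33 29
f 33 22 34
f 29 34 18
f 33 34 29
f 17 29 38
f 29 18 39
f 38 39 24
f 29 39 38
f 17 38 50
f 38 24 53
f 50 53 27
f 38 53 50
f 17 50 54
f 50 27 58
f 54 58 28
f 50 58 54
f 18 34 45
f 34 22 48
f 45 48 26
f 34 48 45
f 22 57 35
f 57 28 56
f 35 56 21
f 57 56 35
f 28 58 55
f 58 27 51
f 55 51 19
f 58 51 55
f 27 53 52
f 53 24 40
f 52 40 23
f 53 40 52
f 24 39 44
f 39 18 41
f 44 41 25
f 39 41 44
f 20 46 32
f 46 26 47
f 32 47 21
f 46 47 32
f 20 32 30
f 32 21 31
f 30 31 19
f 32 31 30
f 20 30 37
f 30 19 36
f 37 36 23
f 30 36 37
f 20 37 42
f 37 23 43
f 42 43 25
f 37 43 42
f 20 42 46
f 42 25 49
f 46 49 26
f 42 49 46
f 21 47 35
f 47 26 48
f 35 48 22
f 47 48 35
f 19 31 55
f 31 21 56
f 55 56 28
f 31 56 55
f 23 36 52
f 36 19 51
f 52 51 27
f 36 51 52
f 25 43 44
f 43 23 40
f 44 40 24
f 43 40 44
f 26 49 45
f 49 25 41
f 45 41 18
f 49 41 45
f 60 59 63
f 60 63 61
f 61 63 64
f 61 64 62
f 63 59 65
f 63 65 64
f 64 65 66
f 64 66 62
f 65 59 67
f 65 67 66
f 66 67 68
f 66 68 62
f 67 59 69
f 67 69 68
f 68 69 70
f 68 70 62
f 69 59 71
f 69 71 70
f 70 71 72
f 70 72 62
f 71 59 73
f 71 73 72
f 72 73 74
f 72 74 62
f 73 59 75
f 73 75 74
f 74 75 76
f 74 76 62
f 75 59 60
f 75 60 76
f 76 60 61
f 76 61 62

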